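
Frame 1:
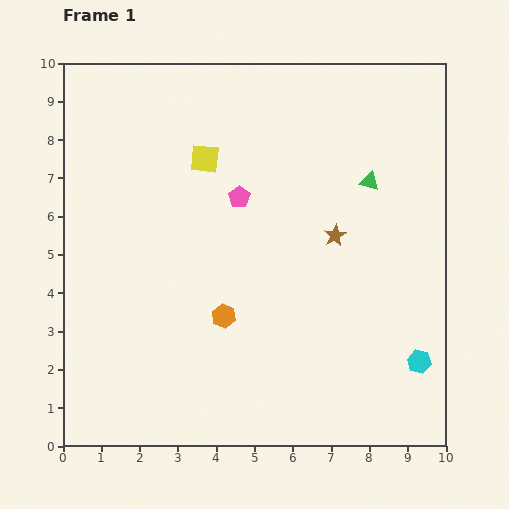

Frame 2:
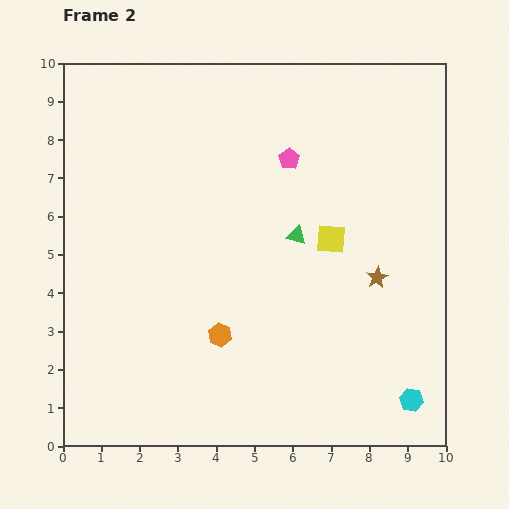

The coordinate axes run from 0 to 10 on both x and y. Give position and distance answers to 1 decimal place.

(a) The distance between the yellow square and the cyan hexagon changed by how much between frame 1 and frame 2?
-3.0

Distance in frame 1: 7.7. Distance in frame 2: 4.7.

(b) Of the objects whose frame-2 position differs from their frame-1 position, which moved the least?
the orange hexagon

(moved 0.5)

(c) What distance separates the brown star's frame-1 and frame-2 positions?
1.6

The brown star moved from (7.1, 5.5) to (8.2, 4.4), a distance of √(1.1² + 1.1²) ≈ 1.6.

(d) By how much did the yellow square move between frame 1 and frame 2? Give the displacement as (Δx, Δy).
(3.3, -2.1)

The yellow square was at (3.7, 7.5) in frame 1 and (7.0, 5.4) in frame 2.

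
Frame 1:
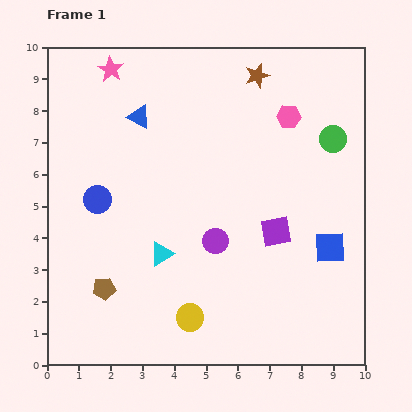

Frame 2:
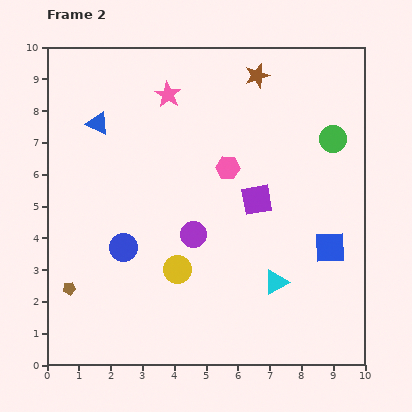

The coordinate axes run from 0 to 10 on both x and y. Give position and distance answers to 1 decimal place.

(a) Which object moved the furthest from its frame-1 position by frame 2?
the cyan triangle

(moved 3.7; next 2.5)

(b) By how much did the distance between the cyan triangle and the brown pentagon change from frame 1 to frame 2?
+4.4

Distance in frame 1: 2.1. Distance in frame 2: 6.5.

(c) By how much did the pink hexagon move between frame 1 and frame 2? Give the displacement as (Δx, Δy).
(-1.9, -1.6)

The pink hexagon was at (7.6, 7.8) in frame 1 and (5.7, 6.2) in frame 2.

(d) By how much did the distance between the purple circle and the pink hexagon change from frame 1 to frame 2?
-2.1

Distance in frame 1: 4.5. Distance in frame 2: 2.4.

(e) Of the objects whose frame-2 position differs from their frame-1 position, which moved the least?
the purple circle

(moved 0.7)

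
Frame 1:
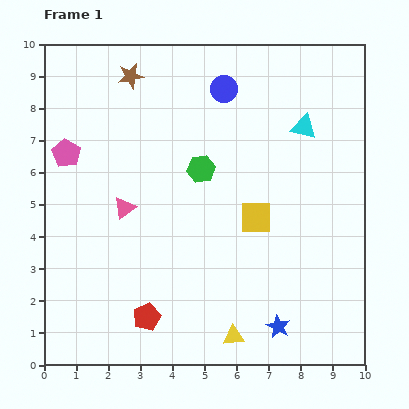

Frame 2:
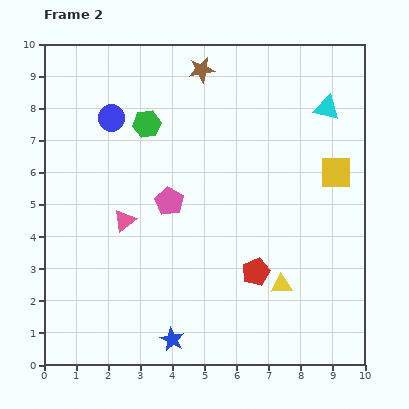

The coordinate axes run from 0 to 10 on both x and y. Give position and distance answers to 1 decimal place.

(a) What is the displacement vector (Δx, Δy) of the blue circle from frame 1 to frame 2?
(-3.5, -0.9)

The blue circle was at (5.6, 8.6) in frame 1 and (2.1, 7.7) in frame 2.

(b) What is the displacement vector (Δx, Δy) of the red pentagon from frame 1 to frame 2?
(3.4, 1.4)

The red pentagon was at (3.2, 1.5) in frame 1 and (6.6, 2.9) in frame 2.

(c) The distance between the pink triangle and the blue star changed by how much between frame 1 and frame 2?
-2.1

Distance in frame 1: 6.1. Distance in frame 2: 4.0.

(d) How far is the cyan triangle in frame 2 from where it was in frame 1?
0.9

The cyan triangle moved from (8.1, 7.4) to (8.8, 8.0), a distance of √(0.7² + 0.6²) ≈ 0.9.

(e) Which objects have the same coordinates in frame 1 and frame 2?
none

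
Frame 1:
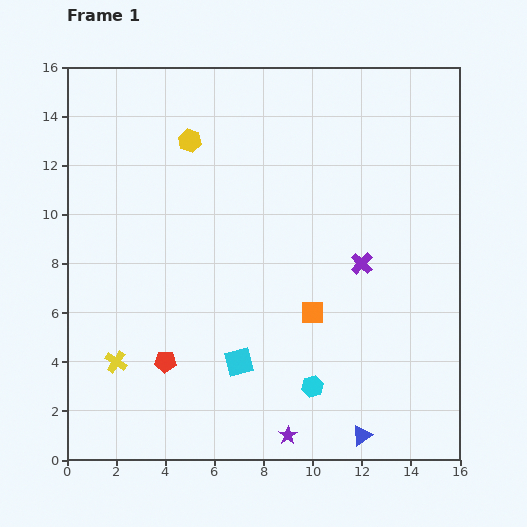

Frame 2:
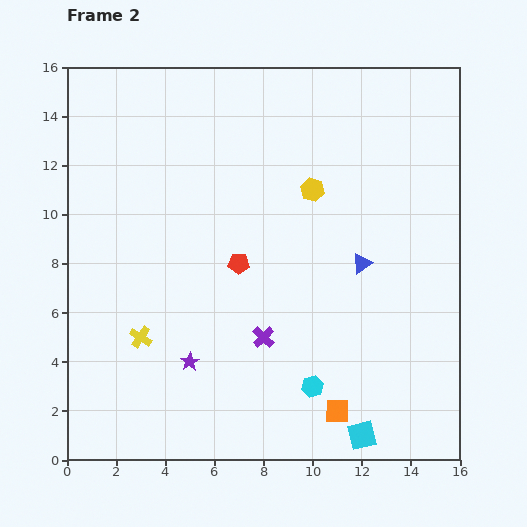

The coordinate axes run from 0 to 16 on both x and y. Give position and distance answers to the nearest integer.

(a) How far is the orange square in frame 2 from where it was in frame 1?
4

The orange square moved from (10, 6) to (11, 2), a distance of √(1² + 4²) ≈ 4.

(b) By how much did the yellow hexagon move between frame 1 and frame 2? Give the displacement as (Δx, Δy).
(5, -2)

The yellow hexagon was at (5, 13) in frame 1 and (10, 11) in frame 2.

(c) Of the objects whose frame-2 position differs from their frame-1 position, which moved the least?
the yellow cross

(moved 1)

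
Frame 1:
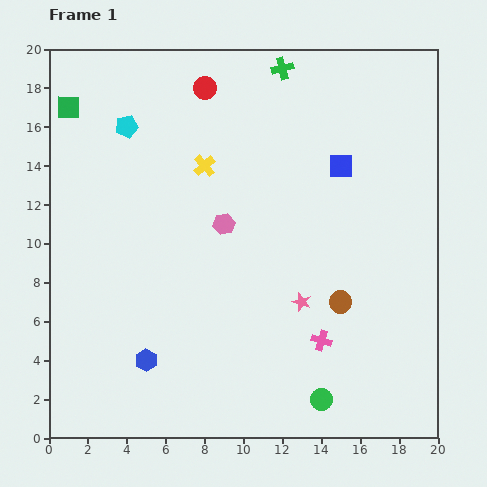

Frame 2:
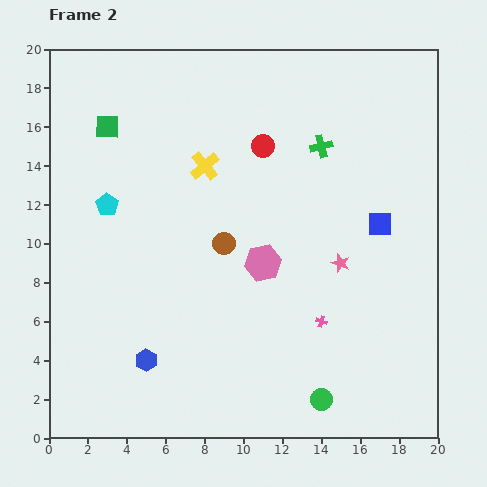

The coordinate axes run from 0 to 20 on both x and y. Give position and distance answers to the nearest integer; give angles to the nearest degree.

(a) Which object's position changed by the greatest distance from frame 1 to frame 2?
the brown circle

(moved 7; next 4)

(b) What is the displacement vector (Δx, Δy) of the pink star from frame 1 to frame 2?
(2, 2)

The pink star was at (13, 7) in frame 1 and (15, 9) in frame 2.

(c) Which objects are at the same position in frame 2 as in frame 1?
the yellow cross, the green circle, the blue hexagon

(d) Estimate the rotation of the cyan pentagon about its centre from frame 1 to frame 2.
25° counter-clockwise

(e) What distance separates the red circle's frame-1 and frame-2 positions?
4

The red circle moved from (8, 18) to (11, 15), a distance of √(3² + 3²) ≈ 4.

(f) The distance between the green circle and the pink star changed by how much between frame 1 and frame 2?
+2

Distance in frame 1: 5. Distance in frame 2: 7.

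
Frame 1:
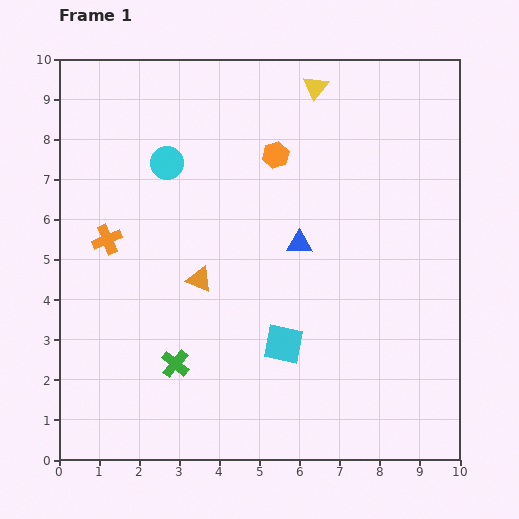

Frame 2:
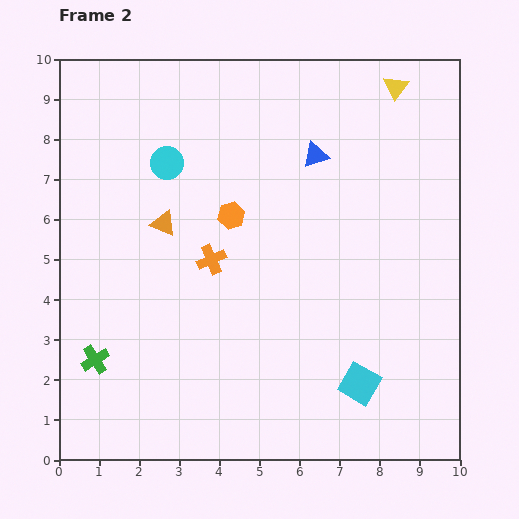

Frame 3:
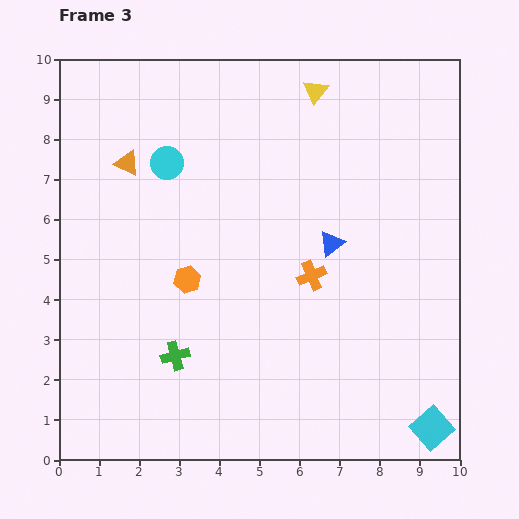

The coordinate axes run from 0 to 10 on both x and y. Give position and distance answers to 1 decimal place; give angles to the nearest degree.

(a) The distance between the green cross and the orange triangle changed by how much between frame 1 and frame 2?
+1.6

Distance in frame 1: 2.2. Distance in frame 2: 3.8.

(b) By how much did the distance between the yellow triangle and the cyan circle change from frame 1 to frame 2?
+1.8

Distance in frame 1: 4.2. Distance in frame 2: 6.0.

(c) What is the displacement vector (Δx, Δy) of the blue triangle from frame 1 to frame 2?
(0.4, 2.2)

The blue triangle was at (6.0, 5.4) in frame 1 and (6.4, 7.6) in frame 2.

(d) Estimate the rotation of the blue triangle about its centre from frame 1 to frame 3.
38° counter-clockwise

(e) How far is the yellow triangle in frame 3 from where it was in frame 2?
2.0

The yellow triangle moved from (8.4, 9.3) to (6.4, 9.2), a distance of √(2.0² + 0.1²) ≈ 2.0.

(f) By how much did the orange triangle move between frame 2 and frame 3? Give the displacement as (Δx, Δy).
(-0.9, 1.5)

The orange triangle was at (2.6, 5.9) in frame 2 and (1.7, 7.4) in frame 3.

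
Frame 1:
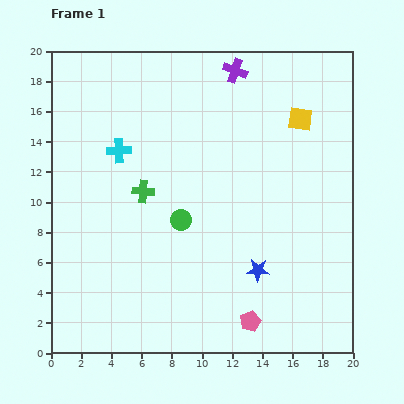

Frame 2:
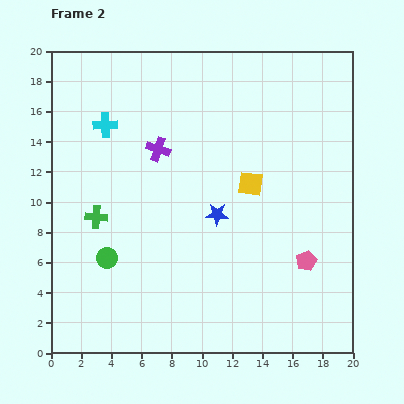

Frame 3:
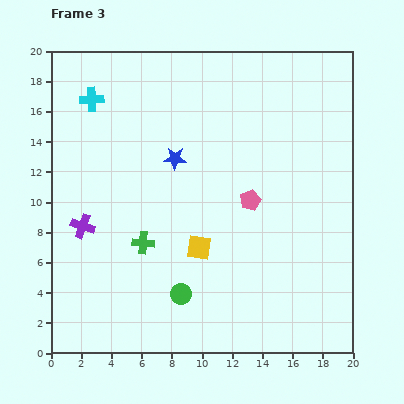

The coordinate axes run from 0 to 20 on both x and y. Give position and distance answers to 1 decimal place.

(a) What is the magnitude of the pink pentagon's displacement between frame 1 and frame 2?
5.4

The pink pentagon moved from (13.2, 2.1) to (16.9, 6.1), a distance of √(3.7² + 4.0²) ≈ 5.4.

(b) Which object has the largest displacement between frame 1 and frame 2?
the purple cross

(moved 7.3; next 5.5)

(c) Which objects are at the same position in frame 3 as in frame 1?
none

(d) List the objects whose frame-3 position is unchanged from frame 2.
none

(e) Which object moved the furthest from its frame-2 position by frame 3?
the purple cross

(moved 7.1; next 5.5)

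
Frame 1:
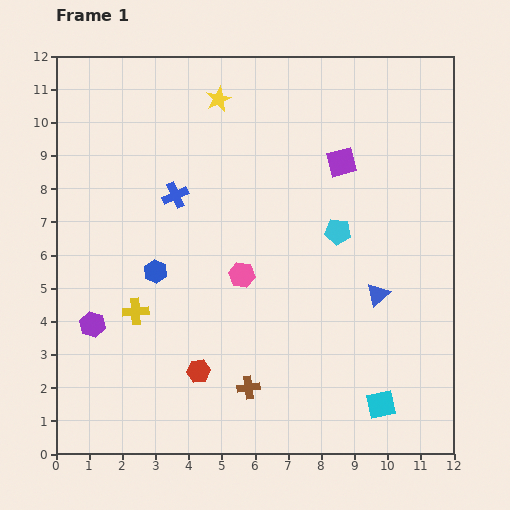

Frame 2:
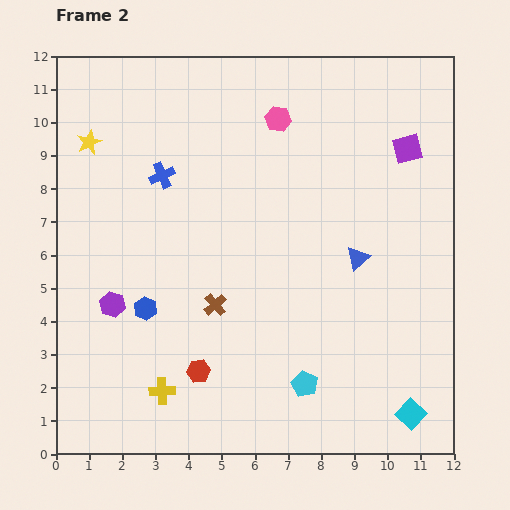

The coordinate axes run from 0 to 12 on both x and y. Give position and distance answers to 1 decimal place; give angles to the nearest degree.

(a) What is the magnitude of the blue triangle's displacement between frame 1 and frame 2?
1.3

The blue triangle moved from (9.7, 4.8) to (9.1, 5.9), a distance of √(0.6² + 1.1²) ≈ 1.3.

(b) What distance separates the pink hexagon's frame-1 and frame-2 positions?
4.8

The pink hexagon moved from (5.6, 5.4) to (6.7, 10.1), a distance of √(1.1² + 4.7²) ≈ 4.8.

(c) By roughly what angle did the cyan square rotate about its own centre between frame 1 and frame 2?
34° counter-clockwise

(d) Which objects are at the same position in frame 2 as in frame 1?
the red hexagon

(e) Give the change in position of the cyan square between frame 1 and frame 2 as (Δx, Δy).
(0.9, -0.3)

The cyan square was at (9.8, 1.5) in frame 1 and (10.7, 1.2) in frame 2.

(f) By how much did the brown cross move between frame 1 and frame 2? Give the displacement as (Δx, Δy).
(-1.0, 2.5)

The brown cross was at (5.8, 2.0) in frame 1 and (4.8, 4.5) in frame 2.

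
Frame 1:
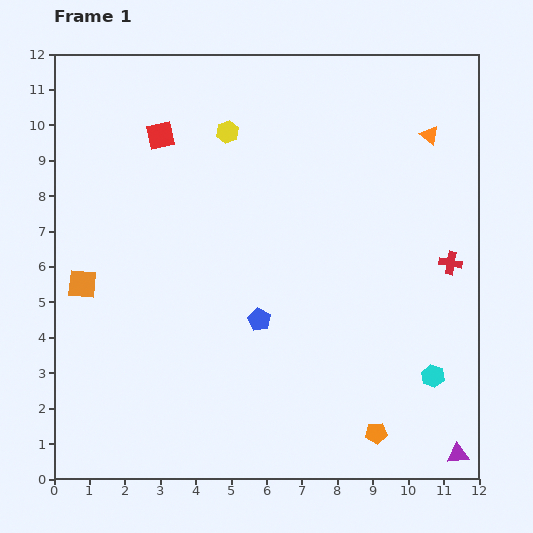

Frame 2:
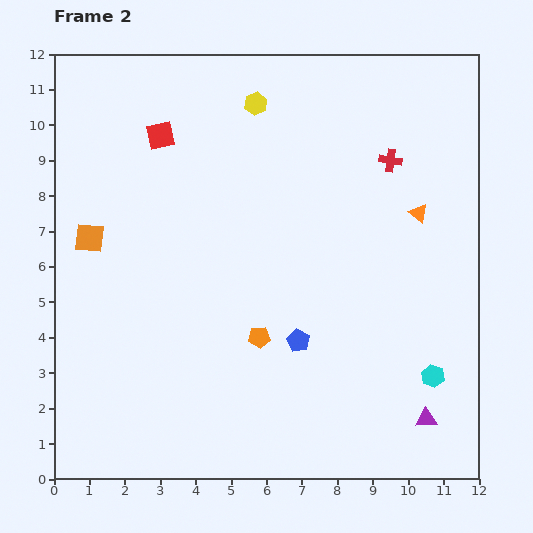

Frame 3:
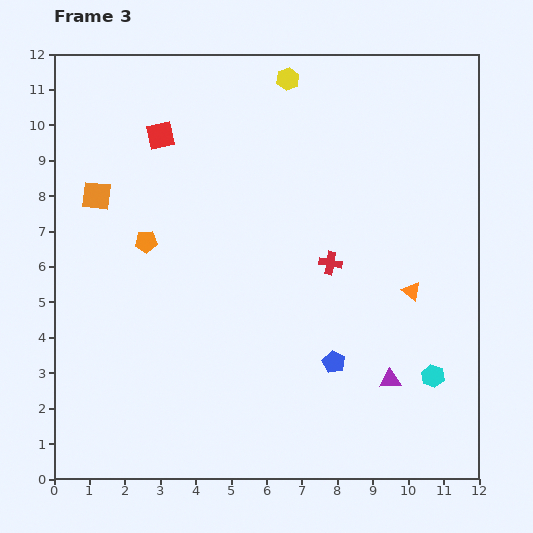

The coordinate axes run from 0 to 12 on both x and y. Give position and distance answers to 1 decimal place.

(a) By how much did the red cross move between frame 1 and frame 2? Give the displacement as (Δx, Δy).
(-1.7, 2.9)

The red cross was at (11.2, 6.1) in frame 1 and (9.5, 9.0) in frame 2.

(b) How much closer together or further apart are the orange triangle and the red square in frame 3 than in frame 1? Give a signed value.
+0.8

Distance in frame 1: 7.6. Distance in frame 3: 8.4.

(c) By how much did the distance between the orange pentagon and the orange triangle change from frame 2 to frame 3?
+1.9

Distance in frame 2: 5.7. Distance in frame 3: 7.6.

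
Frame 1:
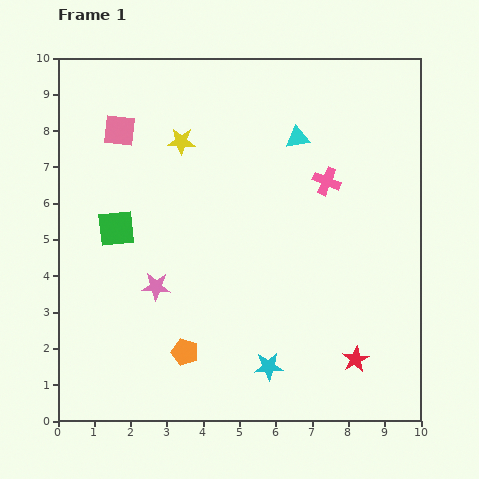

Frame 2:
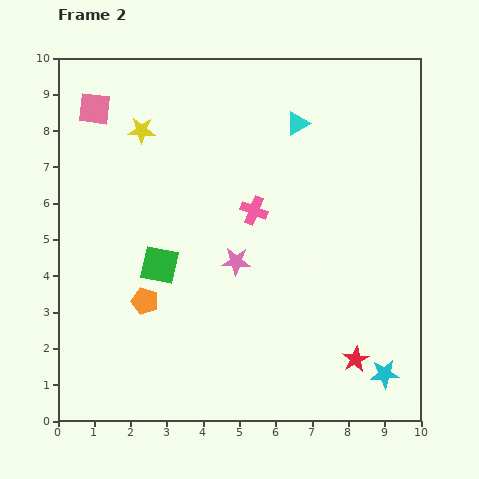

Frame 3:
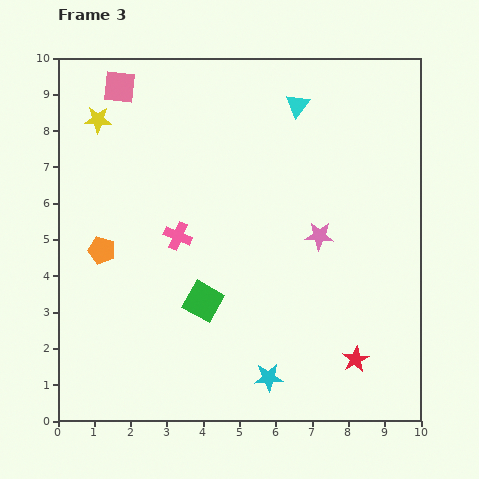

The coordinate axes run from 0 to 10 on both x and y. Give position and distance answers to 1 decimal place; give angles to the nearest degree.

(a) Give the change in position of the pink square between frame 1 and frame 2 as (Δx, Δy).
(-0.7, 0.6)

The pink square was at (1.7, 8.0) in frame 1 and (1.0, 8.6) in frame 2.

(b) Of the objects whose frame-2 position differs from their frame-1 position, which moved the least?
the cyan triangle

(moved 0.4)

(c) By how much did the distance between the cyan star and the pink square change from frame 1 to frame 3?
+1.3

Distance in frame 1: 7.7. Distance in frame 3: 9.0.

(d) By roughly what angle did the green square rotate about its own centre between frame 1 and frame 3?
35° clockwise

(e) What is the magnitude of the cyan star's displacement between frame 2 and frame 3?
3.2

The cyan star moved from (9.0, 1.3) to (5.8, 1.2), a distance of √(3.2² + 0.1²) ≈ 3.2.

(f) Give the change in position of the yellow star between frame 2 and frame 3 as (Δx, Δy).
(-1.2, 0.3)

The yellow star was at (2.3, 8.0) in frame 2 and (1.1, 8.3) in frame 3.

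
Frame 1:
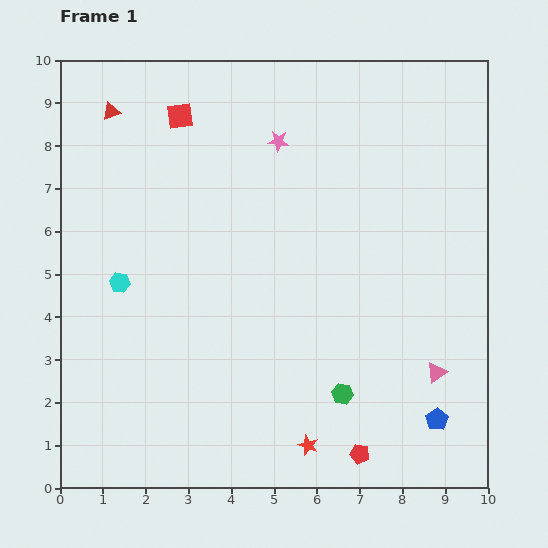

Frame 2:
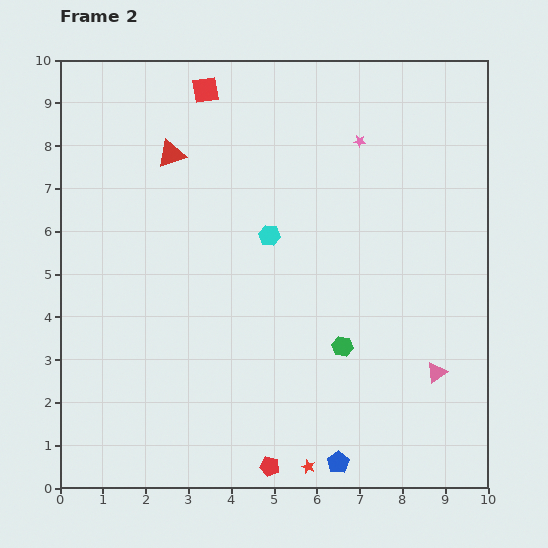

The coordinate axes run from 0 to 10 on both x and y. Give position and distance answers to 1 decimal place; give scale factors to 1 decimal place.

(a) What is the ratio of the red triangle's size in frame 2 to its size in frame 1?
1.6×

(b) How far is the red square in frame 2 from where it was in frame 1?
0.8

The red square moved from (2.8, 8.7) to (3.4, 9.3), a distance of √(0.6² + 0.6²) ≈ 0.8.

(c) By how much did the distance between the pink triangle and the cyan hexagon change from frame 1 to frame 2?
-2.7

Distance in frame 1: 7.7. Distance in frame 2: 5.0.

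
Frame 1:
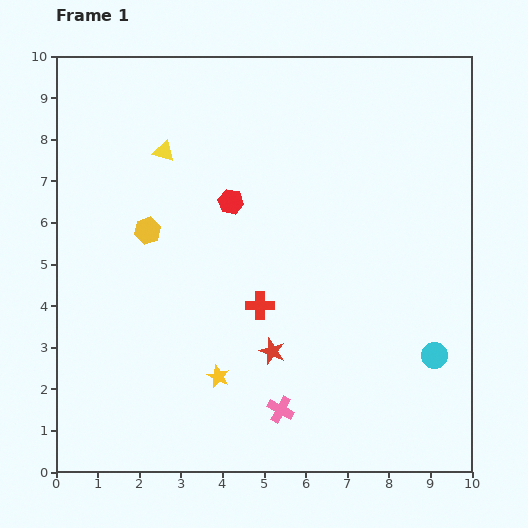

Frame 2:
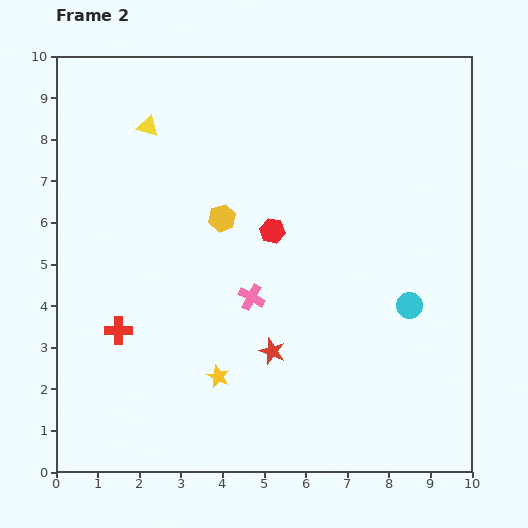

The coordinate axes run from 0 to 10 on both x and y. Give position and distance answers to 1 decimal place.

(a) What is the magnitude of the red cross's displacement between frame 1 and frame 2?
3.5

The red cross moved from (4.9, 4.0) to (1.5, 3.4), a distance of √(3.4² + 0.6²) ≈ 3.5.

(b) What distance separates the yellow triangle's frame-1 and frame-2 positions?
0.7

The yellow triangle moved from (2.6, 7.7) to (2.2, 8.3), a distance of √(0.4² + 0.6²) ≈ 0.7.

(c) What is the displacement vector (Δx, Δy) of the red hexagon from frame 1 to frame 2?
(1.0, -0.7)

The red hexagon was at (4.2, 6.5) in frame 1 and (5.2, 5.8) in frame 2.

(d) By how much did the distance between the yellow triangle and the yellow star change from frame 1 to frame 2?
+0.6

Distance in frame 1: 5.6. Distance in frame 2: 6.2.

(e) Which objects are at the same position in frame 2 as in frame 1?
the yellow star, the red star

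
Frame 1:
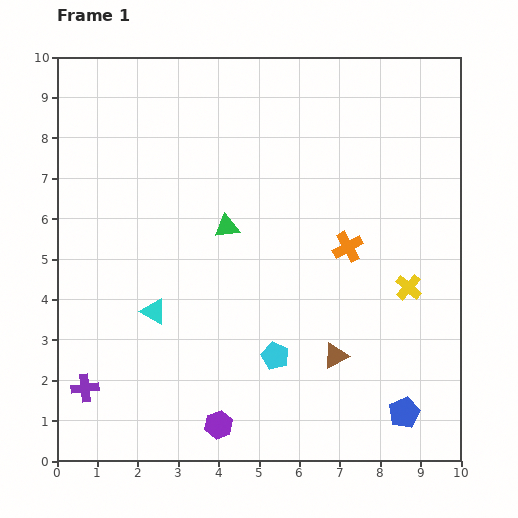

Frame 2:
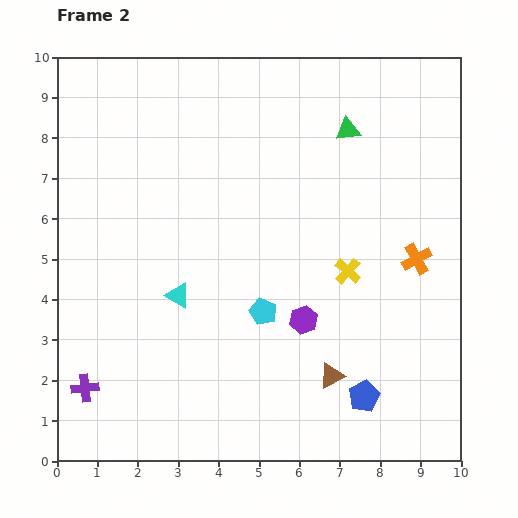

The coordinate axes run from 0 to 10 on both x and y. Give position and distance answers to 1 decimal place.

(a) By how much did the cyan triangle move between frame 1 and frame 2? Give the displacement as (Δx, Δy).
(0.6, 0.4)

The cyan triangle was at (2.4, 3.7) in frame 1 and (3.0, 4.1) in frame 2.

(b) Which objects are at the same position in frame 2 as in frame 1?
the purple cross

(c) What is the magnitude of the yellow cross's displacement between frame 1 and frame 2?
1.6

The yellow cross moved from (8.7, 4.3) to (7.2, 4.7), a distance of √(1.5² + 0.4²) ≈ 1.6.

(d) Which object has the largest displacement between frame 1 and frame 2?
the green triangle

(moved 3.8; next 3.3)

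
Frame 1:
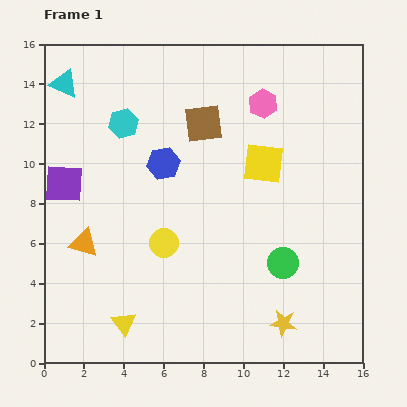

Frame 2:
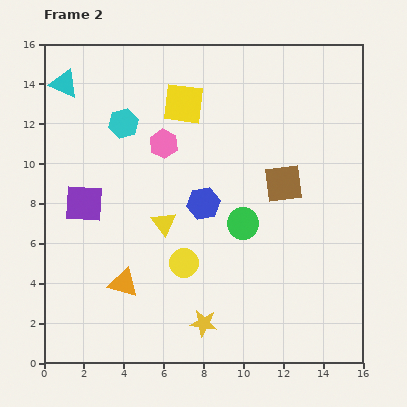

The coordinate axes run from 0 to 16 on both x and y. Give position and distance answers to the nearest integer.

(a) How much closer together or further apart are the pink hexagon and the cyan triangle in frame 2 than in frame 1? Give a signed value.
-4

Distance in frame 1: 10. Distance in frame 2: 6.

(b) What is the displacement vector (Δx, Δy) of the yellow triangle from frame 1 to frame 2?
(2, 5)

The yellow triangle was at (4, 2) in frame 1 and (6, 7) in frame 2.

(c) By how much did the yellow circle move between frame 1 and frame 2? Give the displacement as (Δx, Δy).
(1, -1)

The yellow circle was at (6, 6) in frame 1 and (7, 5) in frame 2.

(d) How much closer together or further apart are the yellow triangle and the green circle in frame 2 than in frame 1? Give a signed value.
-5

Distance in frame 1: 9. Distance in frame 2: 4.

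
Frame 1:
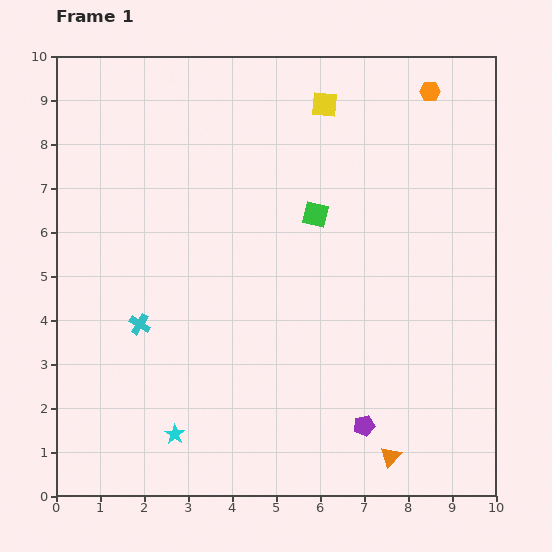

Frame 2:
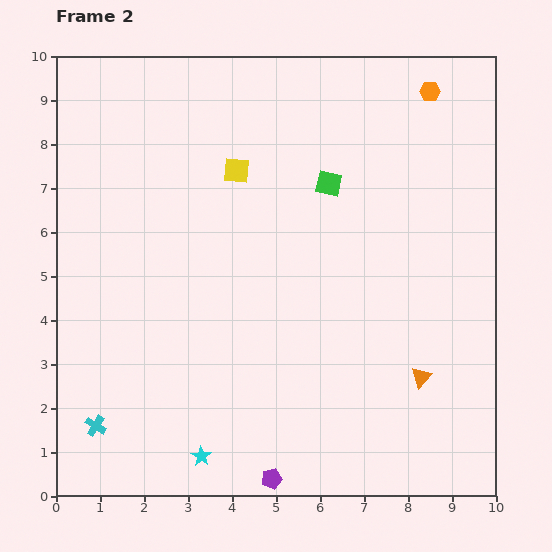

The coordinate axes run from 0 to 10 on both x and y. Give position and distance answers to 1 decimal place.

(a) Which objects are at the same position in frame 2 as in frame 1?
the orange hexagon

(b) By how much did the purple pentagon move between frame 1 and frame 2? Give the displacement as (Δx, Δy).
(-2.1, -1.2)

The purple pentagon was at (7.0, 1.6) in frame 1 and (4.9, 0.4) in frame 2.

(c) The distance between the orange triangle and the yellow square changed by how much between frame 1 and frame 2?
-1.8

Distance in frame 1: 8.1. Distance in frame 2: 6.3.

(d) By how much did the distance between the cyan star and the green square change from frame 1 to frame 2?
+0.9

Distance in frame 1: 5.9. Distance in frame 2: 6.8.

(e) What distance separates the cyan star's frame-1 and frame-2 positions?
0.8

The cyan star moved from (2.7, 1.4) to (3.3, 0.9), a distance of √(0.6² + 0.5²) ≈ 0.8.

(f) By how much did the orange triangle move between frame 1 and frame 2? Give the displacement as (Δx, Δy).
(0.7, 1.8)

The orange triangle was at (7.6, 0.9) in frame 1 and (8.3, 2.7) in frame 2.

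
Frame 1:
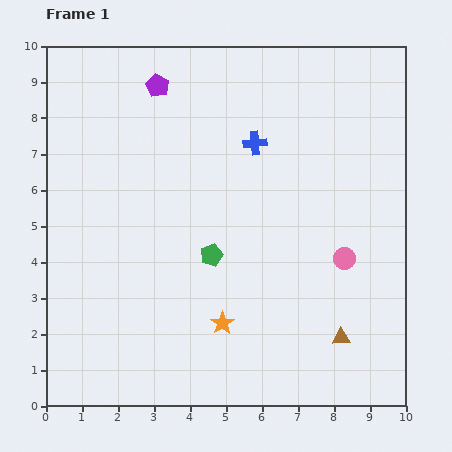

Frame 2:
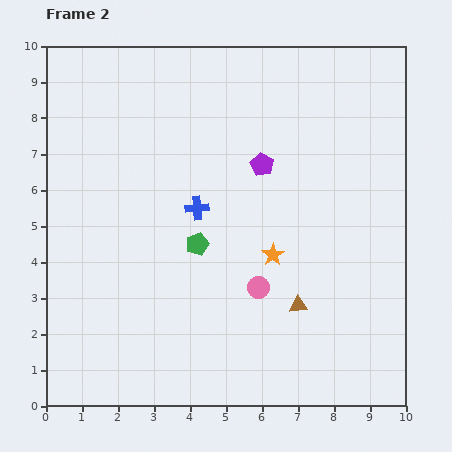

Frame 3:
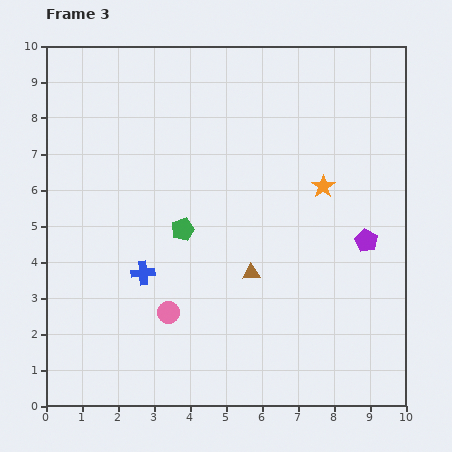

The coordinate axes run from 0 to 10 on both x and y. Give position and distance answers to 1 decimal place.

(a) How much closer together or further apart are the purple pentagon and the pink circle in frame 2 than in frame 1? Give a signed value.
-3.7

Distance in frame 1: 7.1. Distance in frame 2: 3.4.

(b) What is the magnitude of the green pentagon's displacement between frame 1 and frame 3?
1.1

The green pentagon moved from (4.6, 4.2) to (3.8, 4.9), a distance of √(0.8² + 0.7²) ≈ 1.1.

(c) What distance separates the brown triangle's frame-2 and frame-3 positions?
1.6

The brown triangle moved from (7.0, 2.8) to (5.7, 3.7), a distance of √(1.3² + 0.9²) ≈ 1.6.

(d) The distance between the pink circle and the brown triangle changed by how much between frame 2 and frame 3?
+1.3

Distance in frame 2: 1.2. Distance in frame 3: 2.5.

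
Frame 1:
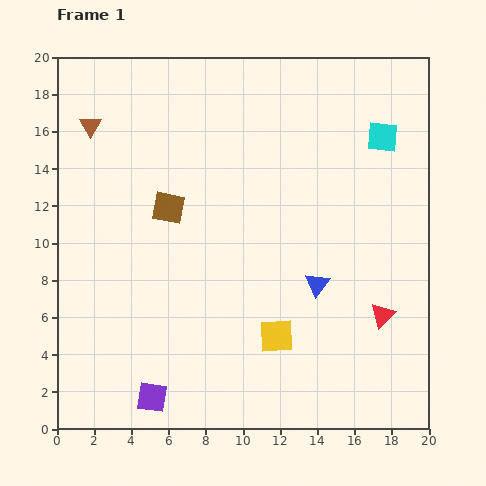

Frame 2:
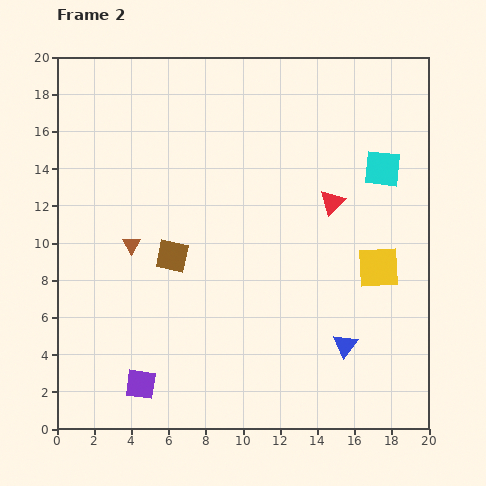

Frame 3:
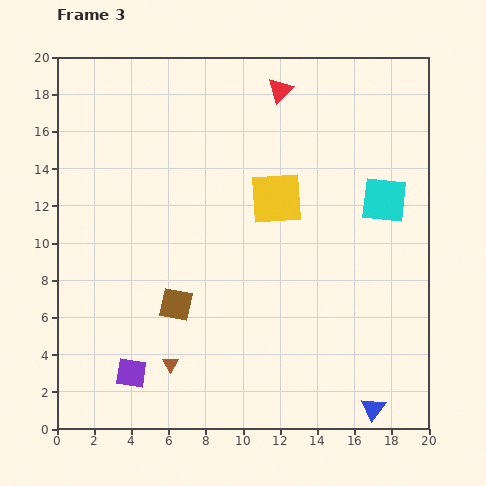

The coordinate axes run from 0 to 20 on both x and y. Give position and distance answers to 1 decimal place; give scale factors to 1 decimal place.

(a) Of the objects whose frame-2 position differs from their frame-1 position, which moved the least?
the purple square

(moved 0.9)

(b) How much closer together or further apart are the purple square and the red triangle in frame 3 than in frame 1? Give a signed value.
+4.0

Distance in frame 1: 13.2. Distance in frame 3: 17.2.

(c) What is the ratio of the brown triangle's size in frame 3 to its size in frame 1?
0.7×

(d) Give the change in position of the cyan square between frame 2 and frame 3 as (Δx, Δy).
(0.1, -1.7)

The cyan square was at (17.5, 14.0) in frame 2 and (17.6, 12.3) in frame 3.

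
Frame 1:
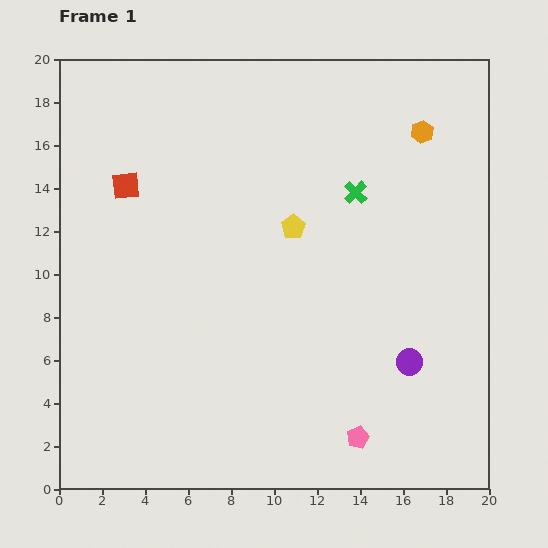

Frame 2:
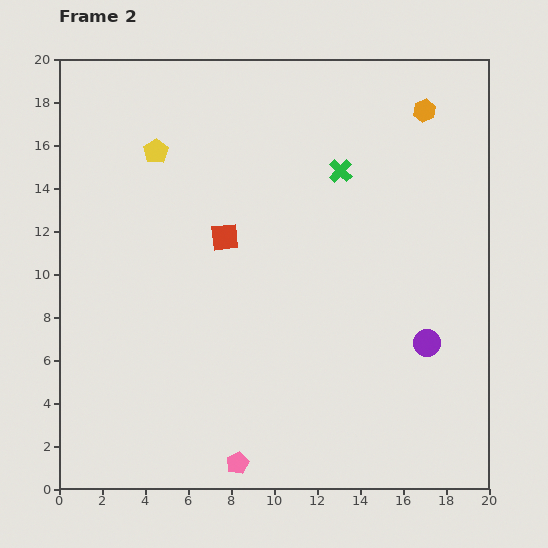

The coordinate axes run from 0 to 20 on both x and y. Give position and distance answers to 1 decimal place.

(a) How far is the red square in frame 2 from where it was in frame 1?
5.2

The red square moved from (3.1, 14.1) to (7.7, 11.7), a distance of √(4.6² + 2.4²) ≈ 5.2.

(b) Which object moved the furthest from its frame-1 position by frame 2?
the yellow pentagon

(moved 7.3; next 5.7)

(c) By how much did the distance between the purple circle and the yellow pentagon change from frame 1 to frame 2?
+7.1

Distance in frame 1: 8.3. Distance in frame 2: 15.4.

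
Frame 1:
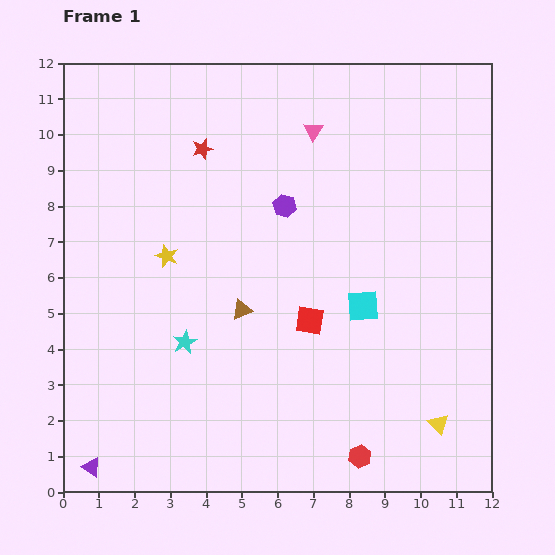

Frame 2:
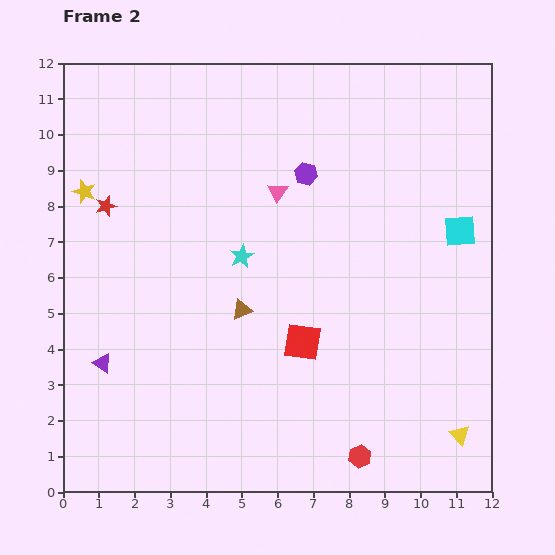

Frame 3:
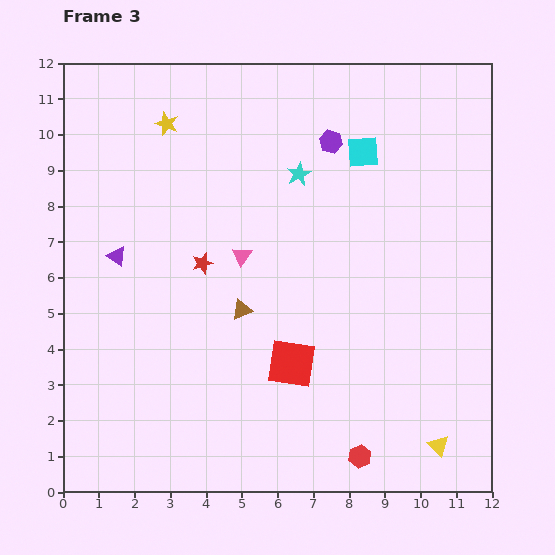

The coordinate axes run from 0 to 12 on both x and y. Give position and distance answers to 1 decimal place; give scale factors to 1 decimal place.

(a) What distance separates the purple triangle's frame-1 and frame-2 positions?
2.9

The purple triangle moved from (0.8, 0.7) to (1.1, 3.6), a distance of √(0.3² + 2.9²) ≈ 2.9.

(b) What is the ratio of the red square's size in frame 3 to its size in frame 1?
1.7×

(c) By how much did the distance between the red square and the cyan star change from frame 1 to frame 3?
+1.7

Distance in frame 1: 3.6. Distance in frame 3: 5.3.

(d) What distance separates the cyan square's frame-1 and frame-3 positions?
4.3

The cyan square moved from (8.4, 5.2) to (8.4, 9.5), a distance of √(0.0² + 4.3²) ≈ 4.3.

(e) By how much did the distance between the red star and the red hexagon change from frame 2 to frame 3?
-3.0

Distance in frame 2: 10.0. Distance in frame 3: 7.0.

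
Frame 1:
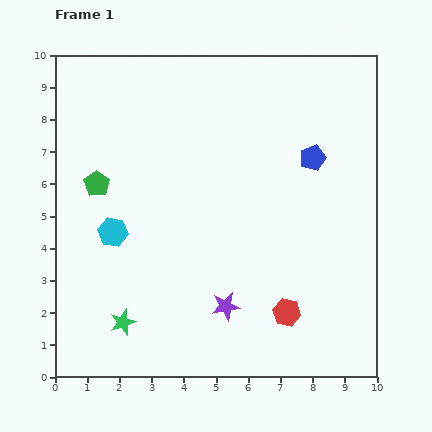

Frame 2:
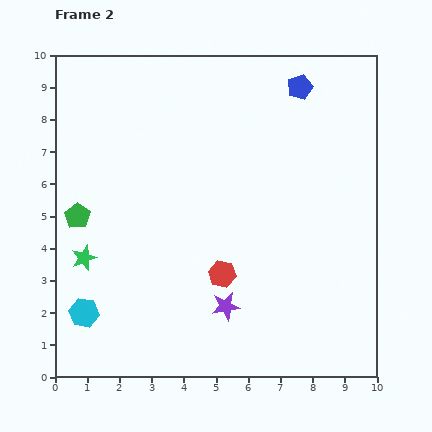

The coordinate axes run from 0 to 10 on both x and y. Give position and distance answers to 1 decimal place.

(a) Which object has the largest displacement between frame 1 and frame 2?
the cyan hexagon

(moved 2.7; next 2.3)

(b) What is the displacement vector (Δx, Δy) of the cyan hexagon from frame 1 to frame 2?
(-0.9, -2.5)

The cyan hexagon was at (1.8, 4.5) in frame 1 and (0.9, 2.0) in frame 2.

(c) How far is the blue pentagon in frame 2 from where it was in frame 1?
2.2

The blue pentagon moved from (8.0, 6.8) to (7.6, 9.0), a distance of √(0.4² + 2.2²) ≈ 2.2.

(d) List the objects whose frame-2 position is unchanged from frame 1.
the purple star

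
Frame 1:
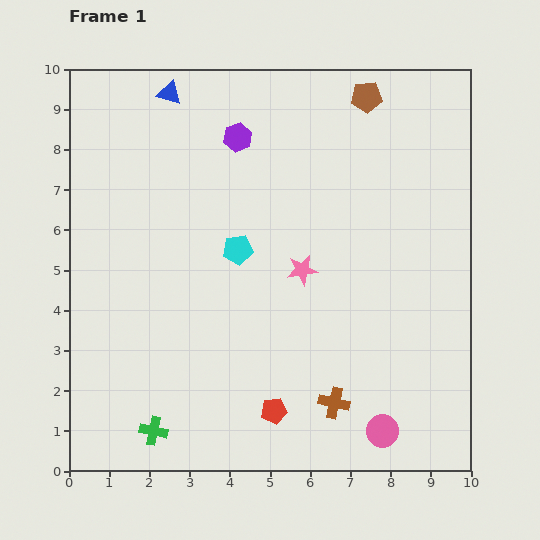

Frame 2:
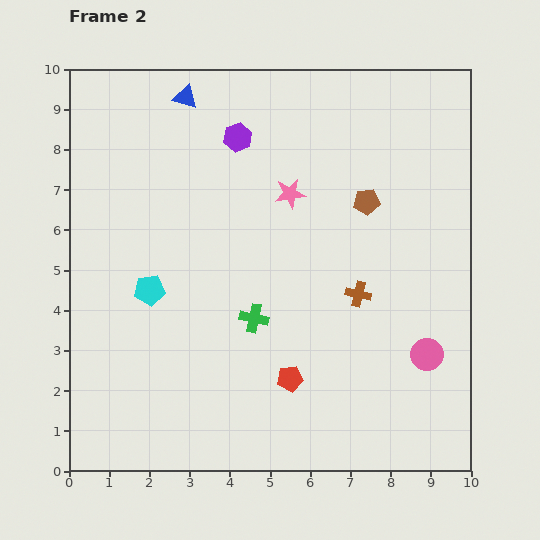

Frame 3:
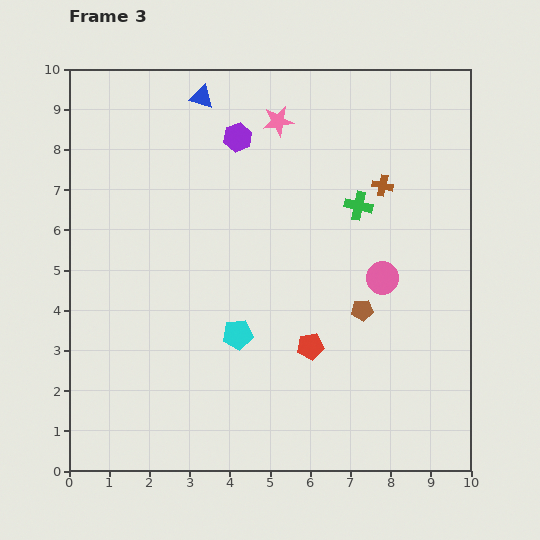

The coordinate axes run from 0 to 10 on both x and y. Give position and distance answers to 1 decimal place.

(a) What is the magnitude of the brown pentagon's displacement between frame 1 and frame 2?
2.6

The brown pentagon moved from (7.4, 9.3) to (7.4, 6.7), a distance of √(0.0² + 2.6²) ≈ 2.6.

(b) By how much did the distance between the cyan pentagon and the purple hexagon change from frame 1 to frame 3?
+2.1

Distance in frame 1: 2.8. Distance in frame 3: 4.9.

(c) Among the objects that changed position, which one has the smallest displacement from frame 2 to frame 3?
the blue triangle

(moved 0.4)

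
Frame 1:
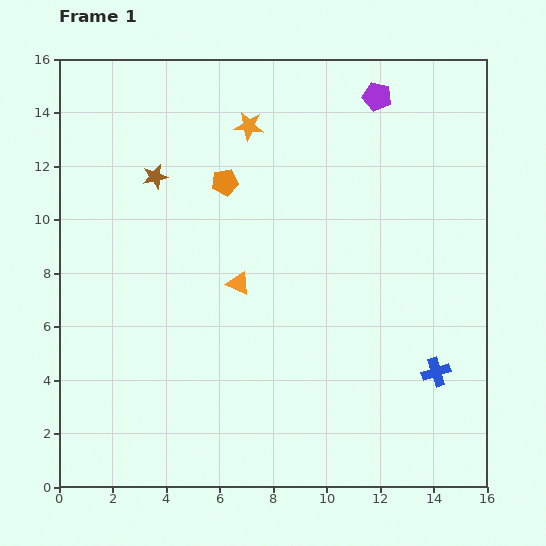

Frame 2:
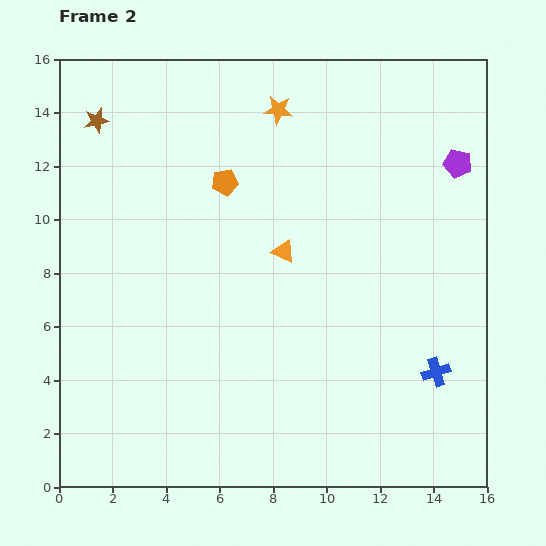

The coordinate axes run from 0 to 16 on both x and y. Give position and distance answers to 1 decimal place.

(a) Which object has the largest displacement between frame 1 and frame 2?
the purple pentagon

(moved 3.9; next 3.0)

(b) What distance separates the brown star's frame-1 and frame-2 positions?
3.0

The brown star moved from (3.6, 11.6) to (1.4, 13.7), a distance of √(2.2² + 2.1²) ≈ 3.0.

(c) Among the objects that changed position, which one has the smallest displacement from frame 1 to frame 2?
the orange star

(moved 1.3)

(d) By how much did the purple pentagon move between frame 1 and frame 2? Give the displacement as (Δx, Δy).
(3.0, -2.5)

The purple pentagon was at (11.9, 14.6) in frame 1 and (14.9, 12.1) in frame 2.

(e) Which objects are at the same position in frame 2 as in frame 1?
the blue cross, the orange pentagon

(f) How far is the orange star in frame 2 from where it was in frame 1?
1.3

The orange star moved from (7.1, 13.5) to (8.2, 14.1), a distance of √(1.1² + 0.6²) ≈ 1.3.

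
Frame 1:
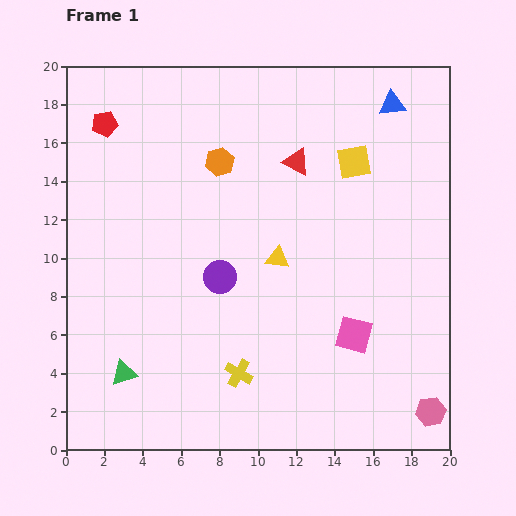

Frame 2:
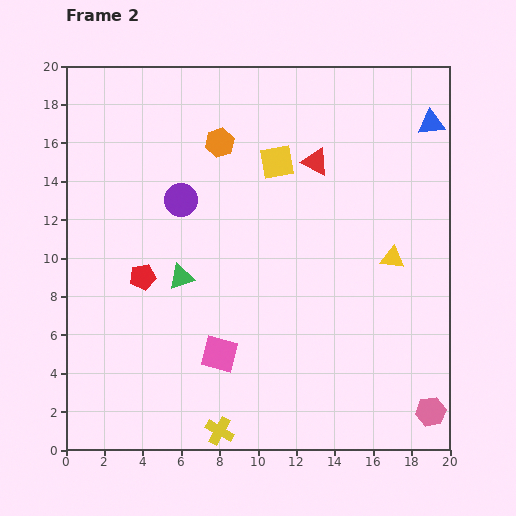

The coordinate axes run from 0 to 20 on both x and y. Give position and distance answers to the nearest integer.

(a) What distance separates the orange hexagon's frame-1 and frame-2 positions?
1

The orange hexagon moved from (8, 15) to (8, 16), a distance of √(0² + 1²) ≈ 1.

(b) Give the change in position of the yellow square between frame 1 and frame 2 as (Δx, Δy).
(-4, 0)

The yellow square was at (15, 15) in frame 1 and (11, 15) in frame 2.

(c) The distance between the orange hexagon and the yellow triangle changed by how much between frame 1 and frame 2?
+5

Distance in frame 1: 6. Distance in frame 2: 11.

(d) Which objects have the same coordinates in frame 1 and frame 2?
the pink hexagon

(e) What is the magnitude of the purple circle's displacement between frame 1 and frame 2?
4

The purple circle moved from (8, 9) to (6, 13), a distance of √(2² + 4²) ≈ 4.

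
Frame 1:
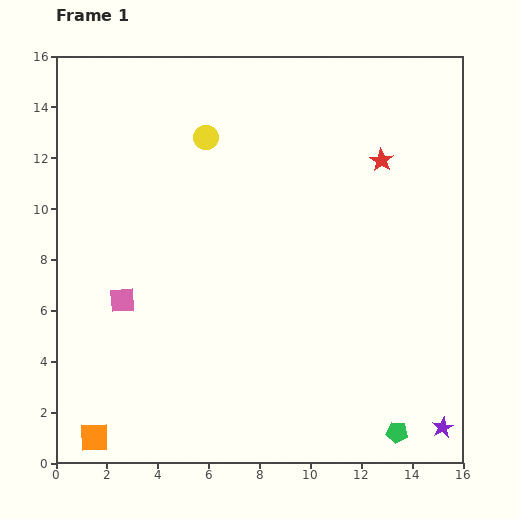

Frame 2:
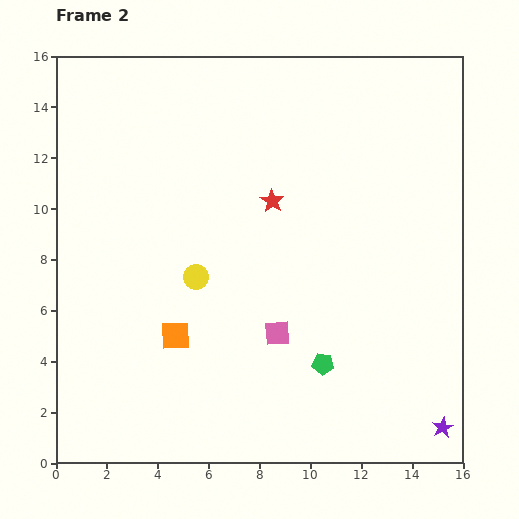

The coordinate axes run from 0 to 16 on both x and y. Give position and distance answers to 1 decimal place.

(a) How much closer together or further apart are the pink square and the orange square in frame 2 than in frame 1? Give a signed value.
-1.5

Distance in frame 1: 5.5. Distance in frame 2: 4.0.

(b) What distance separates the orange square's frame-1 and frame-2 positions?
5.1

The orange square moved from (1.5, 1.0) to (4.7, 5.0), a distance of √(3.2² + 4.0²) ≈ 5.1.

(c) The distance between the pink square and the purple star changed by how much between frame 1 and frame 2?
-6.1

Distance in frame 1: 13.6. Distance in frame 2: 7.5.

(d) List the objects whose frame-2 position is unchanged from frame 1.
the purple star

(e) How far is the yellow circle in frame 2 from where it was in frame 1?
5.5

The yellow circle moved from (5.9, 12.8) to (5.5, 7.3), a distance of √(0.4² + 5.5²) ≈ 5.5.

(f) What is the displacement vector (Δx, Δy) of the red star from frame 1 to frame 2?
(-4.3, -1.6)

The red star was at (12.8, 11.9) in frame 1 and (8.5, 10.3) in frame 2.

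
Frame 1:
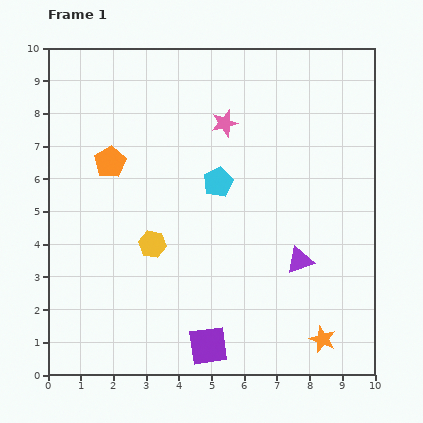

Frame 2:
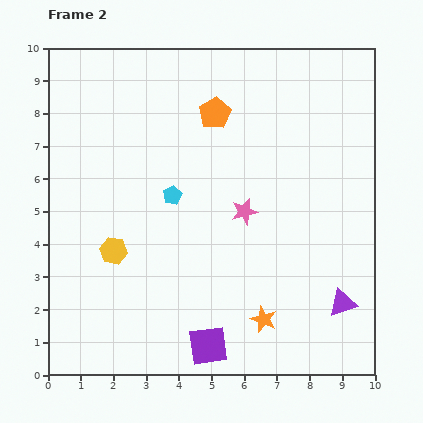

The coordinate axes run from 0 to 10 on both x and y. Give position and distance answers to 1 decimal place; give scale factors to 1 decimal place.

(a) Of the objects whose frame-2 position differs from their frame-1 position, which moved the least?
the yellow hexagon

(moved 1.2)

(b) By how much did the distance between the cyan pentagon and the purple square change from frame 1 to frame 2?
-0.3

Distance in frame 1: 5.0. Distance in frame 2: 4.7.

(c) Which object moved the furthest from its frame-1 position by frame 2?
the orange pentagon

(moved 3.5; next 2.8)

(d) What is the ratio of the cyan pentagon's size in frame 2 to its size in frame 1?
0.6×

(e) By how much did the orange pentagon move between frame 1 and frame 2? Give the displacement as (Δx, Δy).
(3.2, 1.5)

The orange pentagon was at (1.9, 6.5) in frame 1 and (5.1, 8.0) in frame 2.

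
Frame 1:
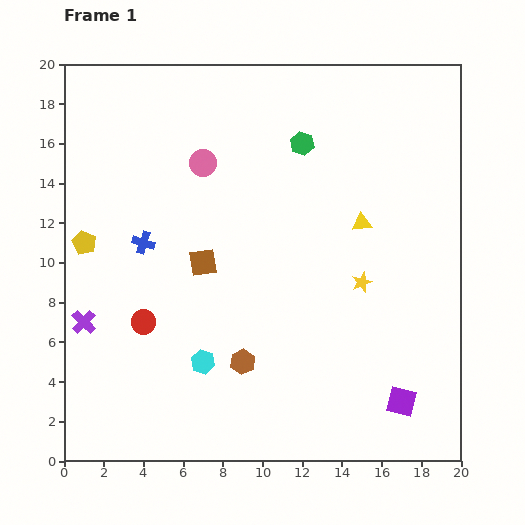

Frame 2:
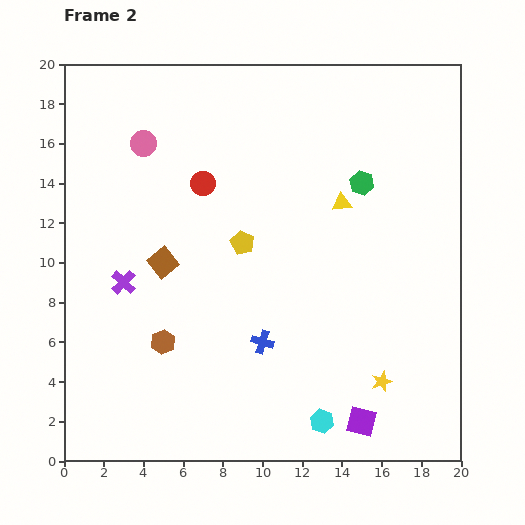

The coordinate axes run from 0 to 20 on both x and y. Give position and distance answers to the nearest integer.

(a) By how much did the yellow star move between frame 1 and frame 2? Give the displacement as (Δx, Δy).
(1, -5)

The yellow star was at (15, 9) in frame 1 and (16, 4) in frame 2.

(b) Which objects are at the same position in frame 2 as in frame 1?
none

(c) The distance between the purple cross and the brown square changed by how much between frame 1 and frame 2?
-5

Distance in frame 1: 7. Distance in frame 2: 2.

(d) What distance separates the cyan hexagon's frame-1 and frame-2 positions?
7

The cyan hexagon moved from (7, 5) to (13, 2), a distance of √(6² + 3²) ≈ 7.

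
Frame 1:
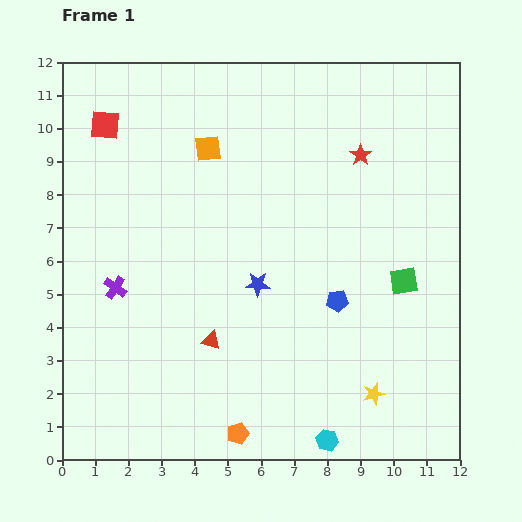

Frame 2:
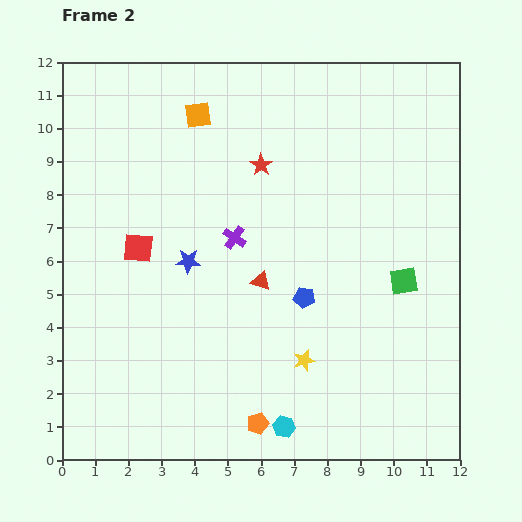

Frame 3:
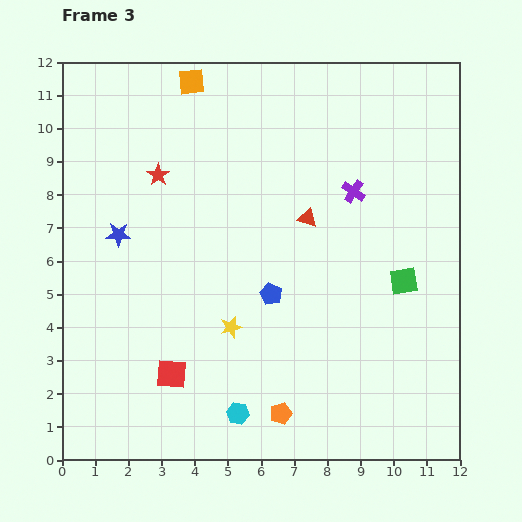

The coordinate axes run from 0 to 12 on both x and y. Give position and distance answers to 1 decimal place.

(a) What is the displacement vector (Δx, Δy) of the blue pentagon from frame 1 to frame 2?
(-1.0, 0.1)

The blue pentagon was at (8.3, 4.8) in frame 1 and (7.3, 4.9) in frame 2.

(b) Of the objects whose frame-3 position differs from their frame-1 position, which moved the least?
the orange pentagon

(moved 1.4)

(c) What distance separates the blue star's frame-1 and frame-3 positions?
4.5

The blue star moved from (5.9, 5.3) to (1.7, 6.8), a distance of √(4.2² + 1.5²) ≈ 4.5.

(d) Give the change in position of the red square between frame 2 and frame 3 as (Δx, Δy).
(1.0, -3.8)

The red square was at (2.3, 6.4) in frame 2 and (3.3, 2.6) in frame 3.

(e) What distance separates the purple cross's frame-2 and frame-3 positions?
3.9

The purple cross moved from (5.2, 6.7) to (8.8, 8.1), a distance of √(3.6² + 1.4²) ≈ 3.9.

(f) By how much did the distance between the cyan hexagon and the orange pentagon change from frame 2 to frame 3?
+0.5

Distance in frame 2: 0.8. Distance in frame 3: 1.3.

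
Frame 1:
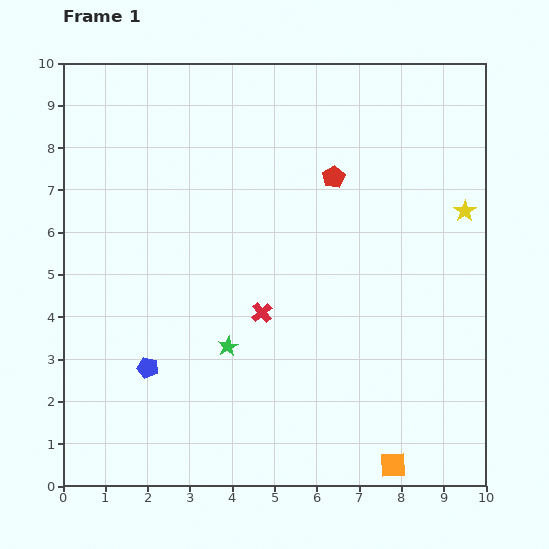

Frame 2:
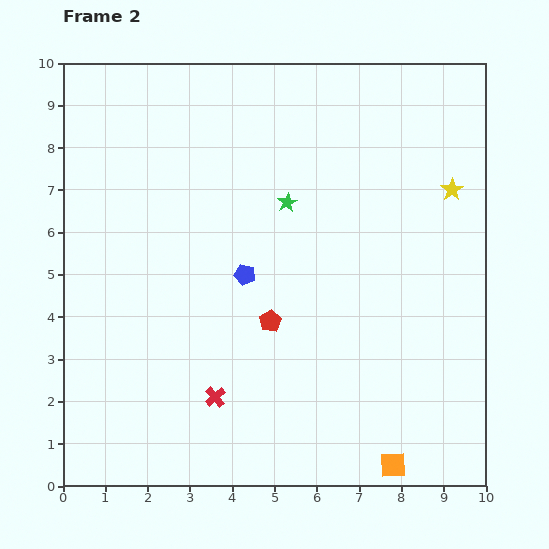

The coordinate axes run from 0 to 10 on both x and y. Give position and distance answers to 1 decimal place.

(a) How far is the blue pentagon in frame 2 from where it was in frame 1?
3.2

The blue pentagon moved from (2.0, 2.8) to (4.3, 5.0), a distance of √(2.3² + 2.2²) ≈ 3.2.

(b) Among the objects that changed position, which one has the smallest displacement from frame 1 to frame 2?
the yellow star

(moved 0.6)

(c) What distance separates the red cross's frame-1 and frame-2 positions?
2.3

The red cross moved from (4.7, 4.1) to (3.6, 2.1), a distance of √(1.1² + 2.0²) ≈ 2.3.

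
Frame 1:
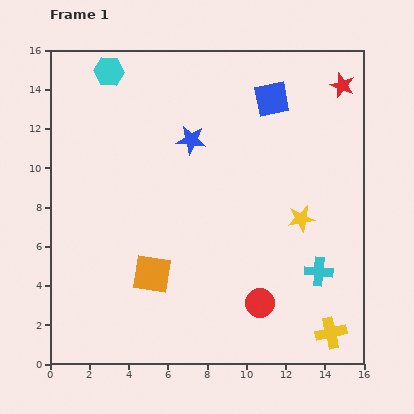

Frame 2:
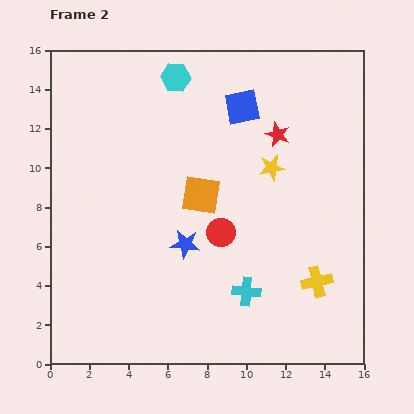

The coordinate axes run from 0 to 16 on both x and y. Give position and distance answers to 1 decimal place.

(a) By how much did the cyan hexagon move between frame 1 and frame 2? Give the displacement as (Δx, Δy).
(3.4, -0.3)

The cyan hexagon was at (3.0, 14.9) in frame 1 and (6.4, 14.6) in frame 2.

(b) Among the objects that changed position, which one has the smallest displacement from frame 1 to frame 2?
the blue square

(moved 1.6)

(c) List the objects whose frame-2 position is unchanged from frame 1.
none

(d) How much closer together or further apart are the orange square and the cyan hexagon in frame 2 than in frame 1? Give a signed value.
-4.4

Distance in frame 1: 10.5. Distance in frame 2: 6.1.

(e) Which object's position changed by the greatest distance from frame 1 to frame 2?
the blue star

(moved 5.3; next 4.7)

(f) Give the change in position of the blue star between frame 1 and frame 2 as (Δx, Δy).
(-0.3, -5.3)

The blue star was at (7.2, 11.4) in frame 1 and (6.9, 6.1) in frame 2.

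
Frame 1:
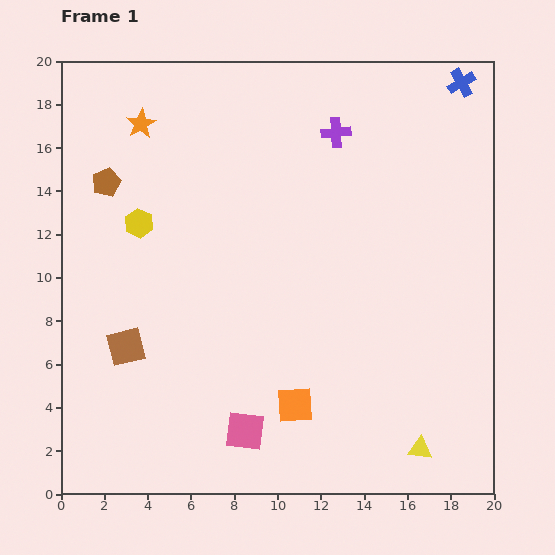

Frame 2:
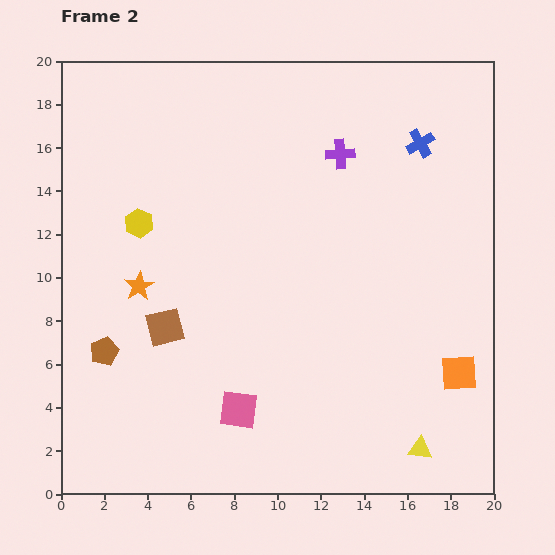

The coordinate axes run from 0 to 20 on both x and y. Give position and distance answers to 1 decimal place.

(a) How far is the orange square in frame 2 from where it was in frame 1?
7.7

The orange square moved from (10.8, 4.1) to (18.4, 5.6), a distance of √(7.6² + 1.5²) ≈ 7.7.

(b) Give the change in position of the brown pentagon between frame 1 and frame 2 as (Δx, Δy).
(-0.1, -7.8)

The brown pentagon was at (2.1, 14.4) in frame 1 and (2.0, 6.6) in frame 2.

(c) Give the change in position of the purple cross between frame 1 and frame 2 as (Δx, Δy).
(0.2, -1.0)

The purple cross was at (12.7, 16.7) in frame 1 and (12.9, 15.7) in frame 2.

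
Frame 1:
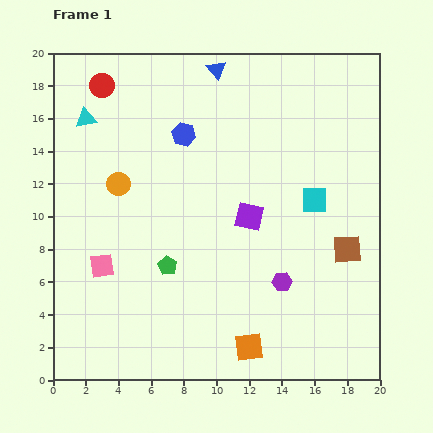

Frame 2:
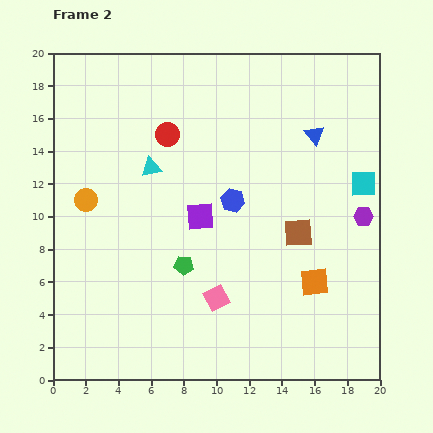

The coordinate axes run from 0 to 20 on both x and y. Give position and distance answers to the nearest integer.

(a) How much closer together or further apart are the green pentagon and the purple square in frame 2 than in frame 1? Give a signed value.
-3

Distance in frame 1: 6. Distance in frame 2: 3.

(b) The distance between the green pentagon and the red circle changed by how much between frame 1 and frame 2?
-4

Distance in frame 1: 12. Distance in frame 2: 8.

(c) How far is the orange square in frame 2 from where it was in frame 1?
6

The orange square moved from (12, 2) to (16, 6), a distance of √(4² + 4²) ≈ 6.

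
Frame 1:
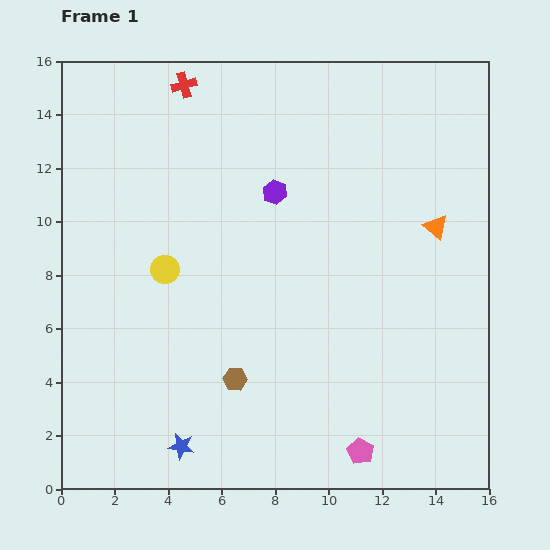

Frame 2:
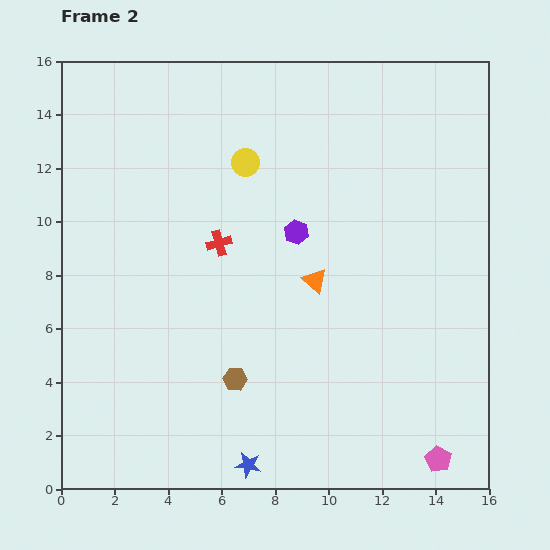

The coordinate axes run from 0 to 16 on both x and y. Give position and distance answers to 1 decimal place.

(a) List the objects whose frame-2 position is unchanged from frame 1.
the brown hexagon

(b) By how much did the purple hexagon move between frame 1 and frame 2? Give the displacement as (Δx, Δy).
(0.8, -1.5)

The purple hexagon was at (8.0, 11.1) in frame 1 and (8.8, 9.6) in frame 2.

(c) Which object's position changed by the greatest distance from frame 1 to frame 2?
the red cross

(moved 6.0; next 5.0)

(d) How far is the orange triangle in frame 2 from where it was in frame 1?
4.9

The orange triangle moved from (14.0, 9.8) to (9.5, 7.8), a distance of √(4.5² + 2.0²) ≈ 4.9.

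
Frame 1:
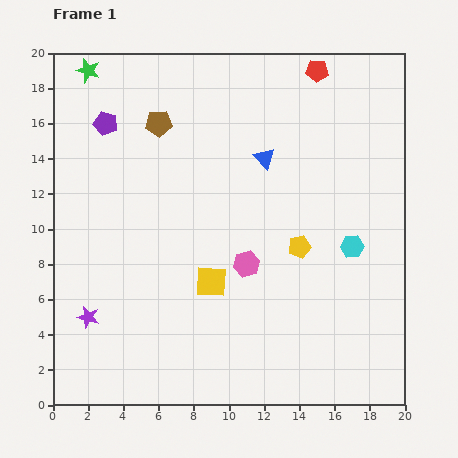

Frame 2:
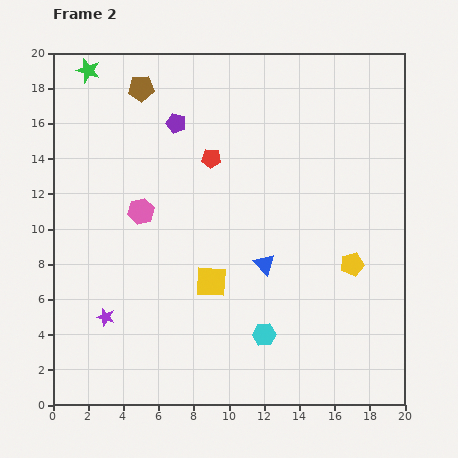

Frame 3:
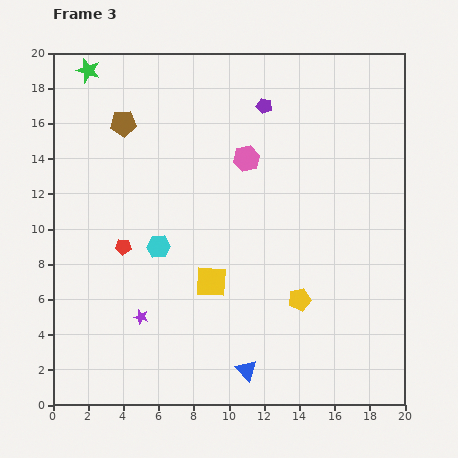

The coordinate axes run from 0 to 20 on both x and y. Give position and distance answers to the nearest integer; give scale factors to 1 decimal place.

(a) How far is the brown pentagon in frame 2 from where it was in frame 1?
2

The brown pentagon moved from (6, 16) to (5, 18), a distance of √(1² + 2²) ≈ 2.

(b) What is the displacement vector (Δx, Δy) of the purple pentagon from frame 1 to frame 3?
(9, 1)

The purple pentagon was at (3, 16) in frame 1 and (12, 17) in frame 3.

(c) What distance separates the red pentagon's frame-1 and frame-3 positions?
15

The red pentagon moved from (15, 19) to (4, 9), a distance of √(11² + 10²) ≈ 15.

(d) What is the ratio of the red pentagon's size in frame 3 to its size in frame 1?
0.7×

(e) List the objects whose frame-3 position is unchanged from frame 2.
the green star, the yellow square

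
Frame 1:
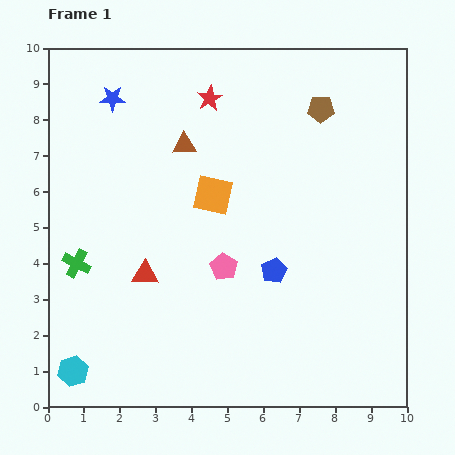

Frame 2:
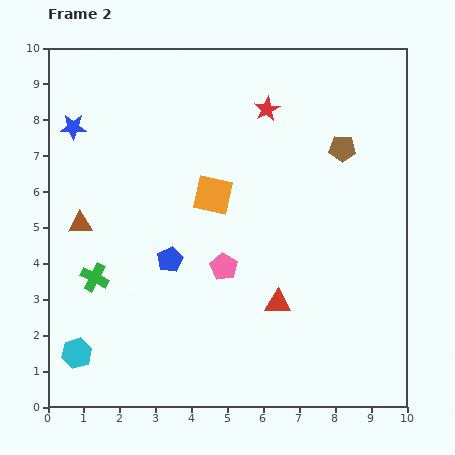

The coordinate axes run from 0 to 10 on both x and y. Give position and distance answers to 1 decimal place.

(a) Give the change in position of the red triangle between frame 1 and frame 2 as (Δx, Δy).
(3.7, -0.8)

The red triangle was at (2.7, 3.7) in frame 1 and (6.4, 2.9) in frame 2.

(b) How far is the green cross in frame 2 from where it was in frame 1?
0.6

The green cross moved from (0.8, 4.0) to (1.3, 3.6), a distance of √(0.5² + 0.4²) ≈ 0.6.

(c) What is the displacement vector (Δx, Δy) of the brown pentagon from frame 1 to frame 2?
(0.6, -1.1)

The brown pentagon was at (7.6, 8.3) in frame 1 and (8.2, 7.2) in frame 2.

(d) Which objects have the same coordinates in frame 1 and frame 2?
the orange square, the pink pentagon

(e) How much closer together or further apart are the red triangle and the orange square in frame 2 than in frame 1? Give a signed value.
+0.6

Distance in frame 1: 2.9. Distance in frame 2: 3.5.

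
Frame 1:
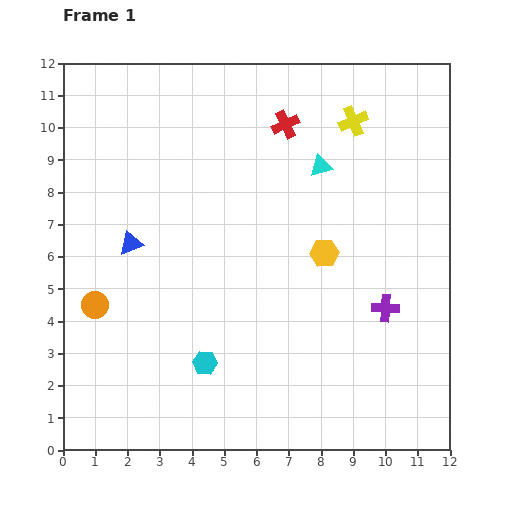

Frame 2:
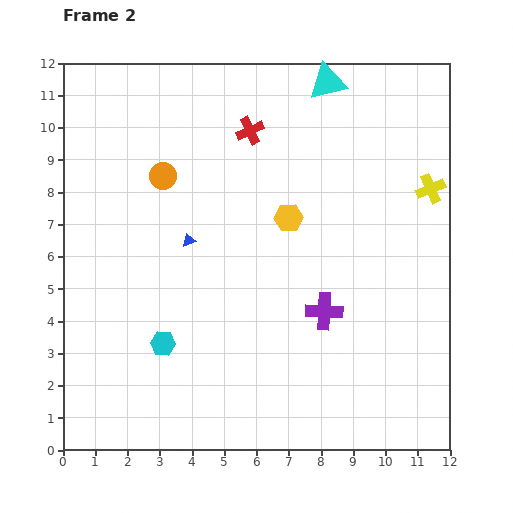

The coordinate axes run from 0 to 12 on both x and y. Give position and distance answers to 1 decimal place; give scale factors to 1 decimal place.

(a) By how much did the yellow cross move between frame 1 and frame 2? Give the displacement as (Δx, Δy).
(2.4, -2.1)

The yellow cross was at (9.0, 10.2) in frame 1 and (11.4, 8.1) in frame 2.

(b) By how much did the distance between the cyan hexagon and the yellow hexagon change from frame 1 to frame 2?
+0.5

Distance in frame 1: 5.0. Distance in frame 2: 5.5.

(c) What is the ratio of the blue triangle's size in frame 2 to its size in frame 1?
0.6×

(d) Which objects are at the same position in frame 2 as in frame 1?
none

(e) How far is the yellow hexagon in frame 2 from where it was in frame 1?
1.6

The yellow hexagon moved from (8.1, 6.1) to (7.0, 7.2), a distance of √(1.1² + 1.1²) ≈ 1.6.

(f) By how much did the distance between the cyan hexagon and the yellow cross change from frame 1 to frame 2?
+0.8

Distance in frame 1: 8.8. Distance in frame 2: 9.6.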